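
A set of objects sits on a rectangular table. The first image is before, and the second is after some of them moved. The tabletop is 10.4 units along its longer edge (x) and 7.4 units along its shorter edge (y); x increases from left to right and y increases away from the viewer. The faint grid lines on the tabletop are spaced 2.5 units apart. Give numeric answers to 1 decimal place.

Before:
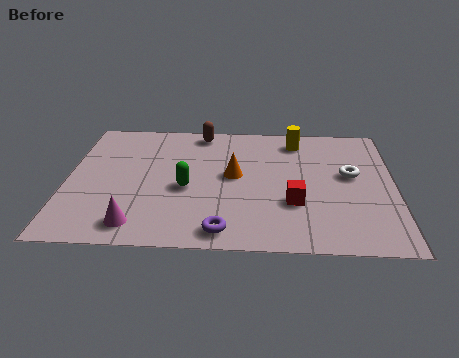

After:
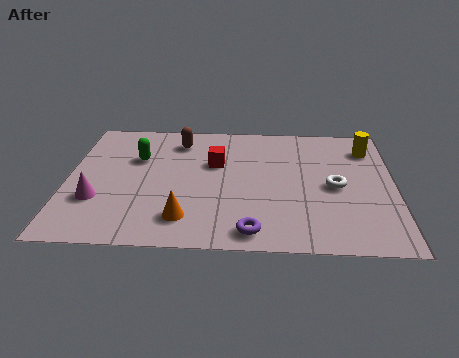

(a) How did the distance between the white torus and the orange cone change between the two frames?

+1.4

The distance was about 3.7 in the first image and 5.1 in the second, so they moved 1.4 units further apart.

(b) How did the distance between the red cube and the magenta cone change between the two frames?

-0.7

The distance was about 5.1 in the first image and 4.4 in the second, so they moved 0.7 units closer together.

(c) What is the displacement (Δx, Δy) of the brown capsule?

(-0.7, -0.6)

From the two frames, the brown capsule sits at roughly (4.2, 6.6) before and (3.5, 6.0) after.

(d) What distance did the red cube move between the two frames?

3.3

The red cube moved from about (7.2, 2.5) to (4.7, 4.7), a distance of √(2.5² + 2.2²) ≈ 3.3.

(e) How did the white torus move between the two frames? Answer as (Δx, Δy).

(-0.5, -0.7)

The white torus started near (9.0, 4.2) and ended near (8.5, 3.5).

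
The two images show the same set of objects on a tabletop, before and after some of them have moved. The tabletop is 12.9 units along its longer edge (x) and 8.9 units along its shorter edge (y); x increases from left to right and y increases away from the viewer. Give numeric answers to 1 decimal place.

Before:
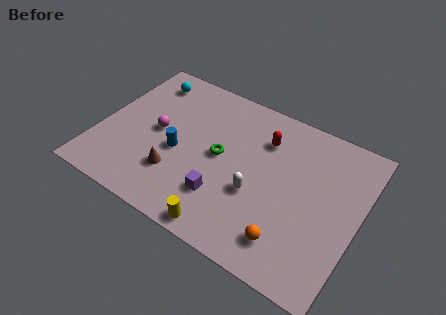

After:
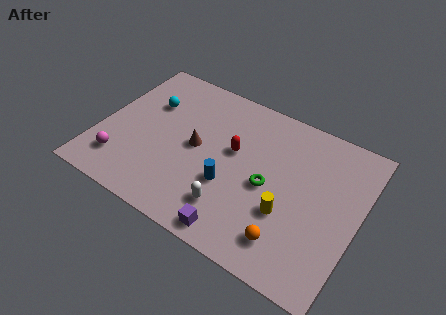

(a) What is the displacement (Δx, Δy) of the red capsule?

(-1.3, -1.4)

The red capsule started near (7.9, 6.6) and ended near (6.6, 5.2).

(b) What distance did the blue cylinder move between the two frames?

2.8

The blue cylinder moved from about (4.0, 3.8) to (6.7, 3.2), a distance of √(2.7² + 0.6²) ≈ 2.8.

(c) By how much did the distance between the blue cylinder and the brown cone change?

+1.0

They were about 1.3 units apart before and 2.3 after — 1.0 units further apart.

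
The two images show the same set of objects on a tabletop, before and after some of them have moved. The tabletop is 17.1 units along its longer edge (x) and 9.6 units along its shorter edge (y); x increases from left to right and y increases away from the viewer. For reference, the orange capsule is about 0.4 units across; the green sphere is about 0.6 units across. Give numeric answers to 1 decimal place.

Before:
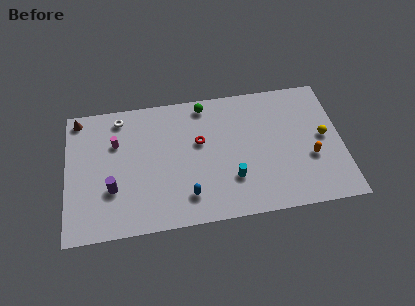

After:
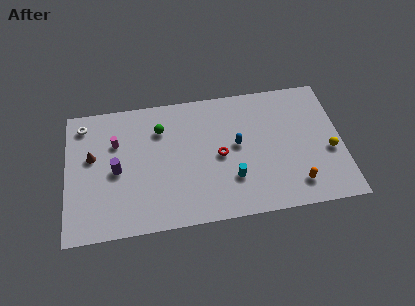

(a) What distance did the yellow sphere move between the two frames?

1.1

The yellow sphere was near (16.0, 5.0) before and (16.3, 3.9) after, so it travelled √(0.3² + 1.1²) ≈ 1.1 units.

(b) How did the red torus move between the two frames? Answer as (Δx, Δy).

(1.2, -1.2)

The red torus started near (8.3, 5.8) and ended near (9.5, 4.6).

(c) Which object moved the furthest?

the blue capsule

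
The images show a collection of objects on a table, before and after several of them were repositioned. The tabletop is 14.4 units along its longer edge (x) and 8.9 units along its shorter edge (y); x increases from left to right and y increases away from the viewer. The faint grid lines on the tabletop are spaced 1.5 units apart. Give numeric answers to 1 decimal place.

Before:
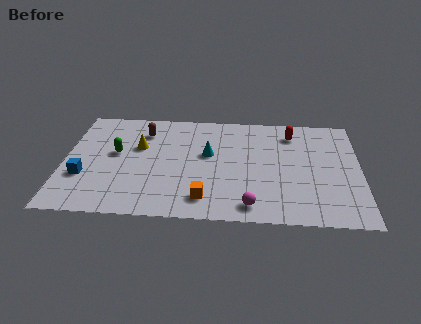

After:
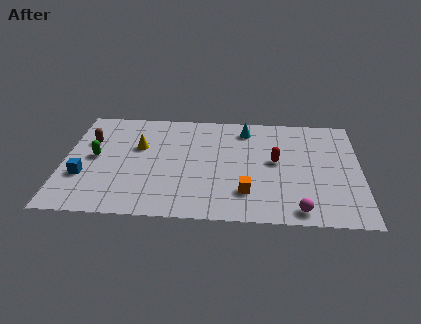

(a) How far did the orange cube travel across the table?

2.1

The orange cube moved from about (6.9, 1.6) to (8.9, 2.2), a distance of √(2.0² + 0.6²) ≈ 2.1.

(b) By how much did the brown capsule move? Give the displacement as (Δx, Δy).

(-2.6, -1.0)

The brown capsule was at about (3.8, 6.9) and moved to about (1.2, 5.9).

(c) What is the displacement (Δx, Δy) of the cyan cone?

(1.8, 2.2)

The cyan cone started near (7.0, 5.2) and ended near (8.8, 7.4).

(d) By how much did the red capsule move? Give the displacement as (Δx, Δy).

(-0.8, -2.4)

The red capsule started near (11.1, 7.2) and ended near (10.3, 4.8).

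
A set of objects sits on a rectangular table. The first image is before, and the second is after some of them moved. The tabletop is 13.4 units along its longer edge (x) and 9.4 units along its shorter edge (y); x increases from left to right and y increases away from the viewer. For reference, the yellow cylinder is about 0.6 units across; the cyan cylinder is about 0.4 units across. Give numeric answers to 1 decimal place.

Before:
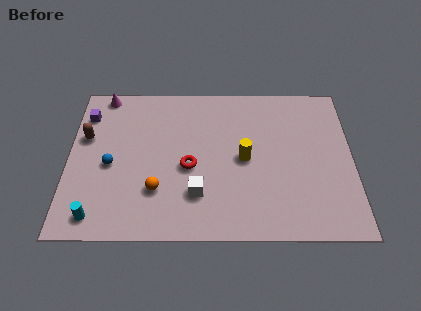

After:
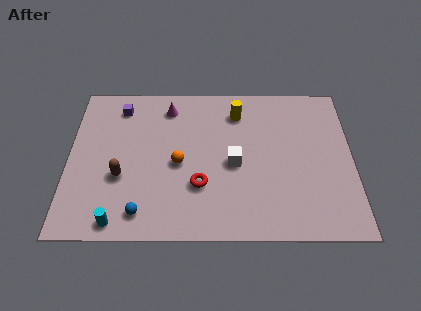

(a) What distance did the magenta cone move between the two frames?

3.2

The magenta cone was near (1.6, 8.6) before and (4.7, 7.8) after, so it travelled √(3.1² + 0.8²) ≈ 3.2 units.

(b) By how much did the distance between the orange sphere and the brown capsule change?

-1.9

They were about 4.7 units apart before and 2.8 after — 1.9 units closer together.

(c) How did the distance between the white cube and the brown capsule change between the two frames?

-0.9

The distance was about 6.3 in the first image and 5.4 in the second, so they moved 0.9 units closer together.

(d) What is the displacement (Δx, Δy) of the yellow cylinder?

(-0.3, 2.9)

The yellow cylinder was at about (8.3, 4.6) and moved to about (8.0, 7.5).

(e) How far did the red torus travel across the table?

1.2

From (5.7, 4.1) to (6.2, 3.0), the red torus covered √(0.5² + 1.1²) ≈ 1.2 units.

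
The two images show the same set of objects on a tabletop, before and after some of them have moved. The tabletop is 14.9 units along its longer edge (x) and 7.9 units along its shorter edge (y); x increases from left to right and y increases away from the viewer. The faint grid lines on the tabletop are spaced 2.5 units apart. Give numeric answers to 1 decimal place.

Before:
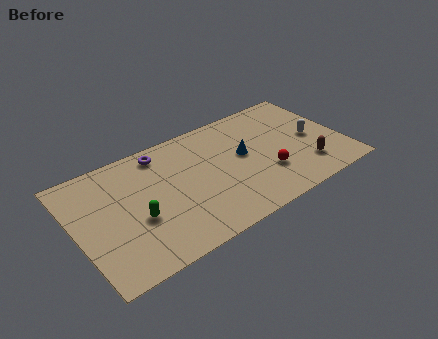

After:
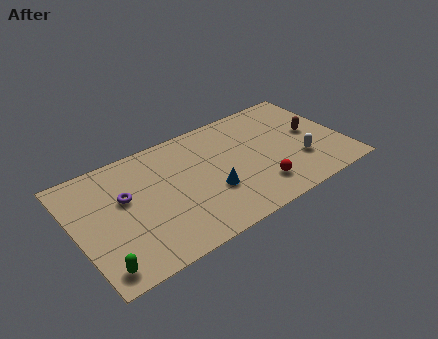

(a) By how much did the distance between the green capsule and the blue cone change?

+0.3

The distance was about 6.3 in the first image and 6.6 in the second, so they moved 0.3 units further apart.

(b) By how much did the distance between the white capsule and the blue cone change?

+1.1

They were about 3.9 units apart before and 5.0 after — 1.1 units further apart.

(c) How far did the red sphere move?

0.9

The red sphere moved from about (10.4, 2.5) to (9.8, 1.8), a distance of √(0.6² + 0.7²) ≈ 0.9.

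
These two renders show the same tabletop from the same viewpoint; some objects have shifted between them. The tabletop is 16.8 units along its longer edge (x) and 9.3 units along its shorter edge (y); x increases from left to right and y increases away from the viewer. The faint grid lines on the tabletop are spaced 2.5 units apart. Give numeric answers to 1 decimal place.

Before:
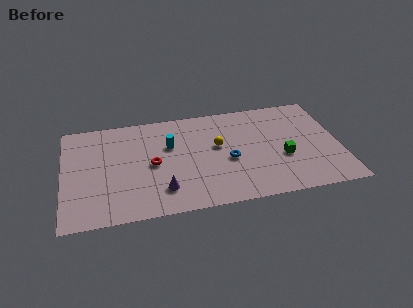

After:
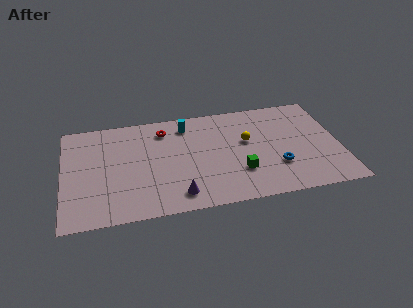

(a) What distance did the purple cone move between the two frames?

1.1

From (5.9, 2.1) to (6.8, 1.5), the purple cone covered √(0.9² + 0.6²) ≈ 1.1 units.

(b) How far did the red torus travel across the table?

3.1

The red torus was near (5.4, 4.5) before and (6.2, 7.5) after, so it travelled √(0.8² + 3.0²) ≈ 3.1 units.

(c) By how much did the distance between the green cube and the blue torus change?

-1.0

They were about 3.3 units apart before and 2.3 after — 1.0 units closer together.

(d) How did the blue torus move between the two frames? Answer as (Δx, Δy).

(2.9, -1.1)

From the two frames, the blue torus sits at roughly (10.0, 4.0) before and (12.9, 2.9) after.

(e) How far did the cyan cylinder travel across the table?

2.0

From (6.5, 6.0) to (7.6, 7.7), the cyan cylinder covered √(1.1² + 1.7²) ≈ 2.0 units.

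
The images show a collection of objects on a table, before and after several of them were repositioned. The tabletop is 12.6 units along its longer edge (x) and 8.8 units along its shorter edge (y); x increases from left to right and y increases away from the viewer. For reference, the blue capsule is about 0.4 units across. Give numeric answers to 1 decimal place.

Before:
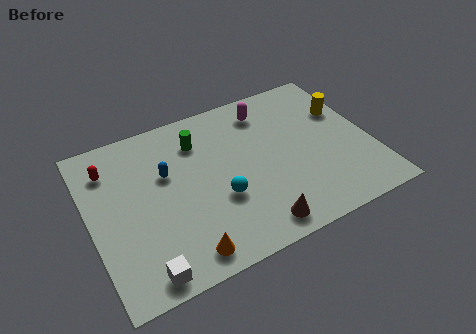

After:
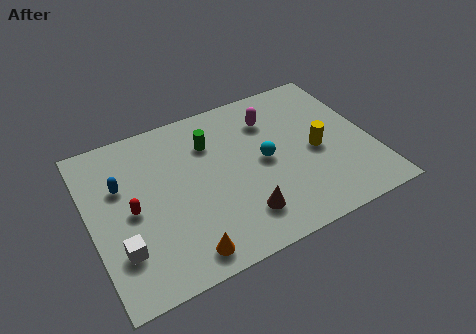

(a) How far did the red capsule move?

2.7

The red capsule was near (1.1, 6.8) before and (1.8, 4.2) after, so it travelled √(0.7² + 2.6²) ≈ 2.7 units.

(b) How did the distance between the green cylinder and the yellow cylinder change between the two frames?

-1.6

Before: roughly 6.7 units apart; after: 5.1. That's 1.6 units closer together.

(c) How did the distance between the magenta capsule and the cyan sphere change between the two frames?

-2.5

The distance was about 4.8 in the first image and 2.3 in the second, so they moved 2.5 units closer together.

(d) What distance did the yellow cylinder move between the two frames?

2.4

From (11.7, 5.8) to (10.1, 4.0), the yellow cylinder covered √(1.6² + 1.8²) ≈ 2.4 units.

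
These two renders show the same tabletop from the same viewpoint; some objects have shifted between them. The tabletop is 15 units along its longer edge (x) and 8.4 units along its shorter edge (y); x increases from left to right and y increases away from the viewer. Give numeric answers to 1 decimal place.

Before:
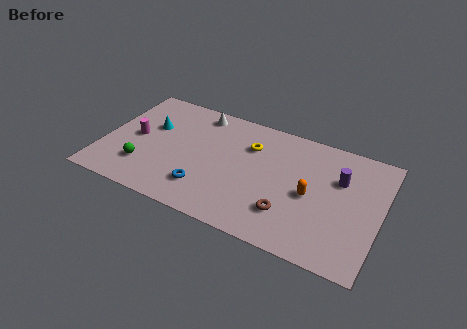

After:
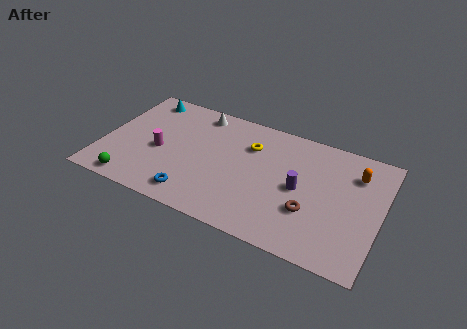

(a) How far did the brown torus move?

1.3

From (10.3, 2.2) to (11.4, 2.8), the brown torus covered √(1.1² + 0.6²) ≈ 1.3 units.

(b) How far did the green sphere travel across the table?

1.4

From (2.4, 2.2) to (2.0, 0.9), the green sphere covered √(0.4² + 1.3²) ≈ 1.4 units.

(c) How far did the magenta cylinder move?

1.5

From (1.7, 4.2) to (3.1, 3.7), the magenta cylinder covered √(1.4² + 0.5²) ≈ 1.5 units.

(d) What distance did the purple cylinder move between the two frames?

2.5

The purple cylinder was near (12.7, 5.6) before and (10.7, 4.1) after, so it travelled √(2.0² + 1.5²) ≈ 2.5 units.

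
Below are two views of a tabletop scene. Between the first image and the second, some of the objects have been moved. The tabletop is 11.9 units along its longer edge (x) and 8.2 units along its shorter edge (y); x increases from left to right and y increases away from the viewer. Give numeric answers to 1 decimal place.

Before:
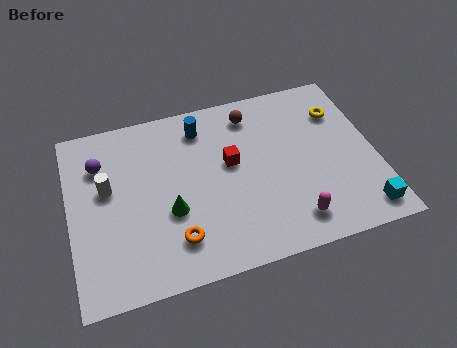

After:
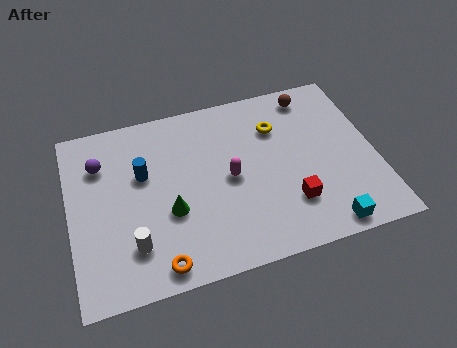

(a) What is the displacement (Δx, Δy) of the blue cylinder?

(-2.4, -1.6)

The blue cylinder was at about (5.3, 6.7) and moved to about (2.9, 5.1).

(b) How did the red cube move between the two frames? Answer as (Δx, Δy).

(2.1, -2.5)

The red cube started near (6.3, 4.7) and ended near (8.4, 2.2).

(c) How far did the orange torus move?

1.1

The orange torus moved from about (3.9, 1.8) to (3.2, 0.9), a distance of √(0.7² + 0.9²) ≈ 1.1.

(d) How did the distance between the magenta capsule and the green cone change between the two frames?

-2.3

They were about 4.9 units apart before and 2.6 after — 2.3 units closer together.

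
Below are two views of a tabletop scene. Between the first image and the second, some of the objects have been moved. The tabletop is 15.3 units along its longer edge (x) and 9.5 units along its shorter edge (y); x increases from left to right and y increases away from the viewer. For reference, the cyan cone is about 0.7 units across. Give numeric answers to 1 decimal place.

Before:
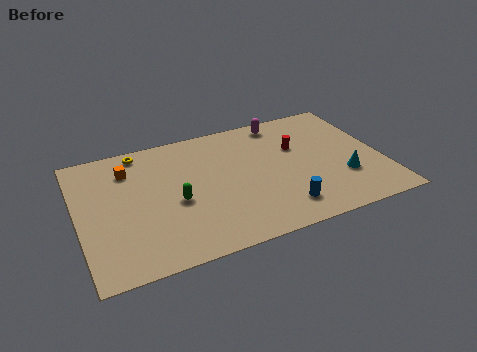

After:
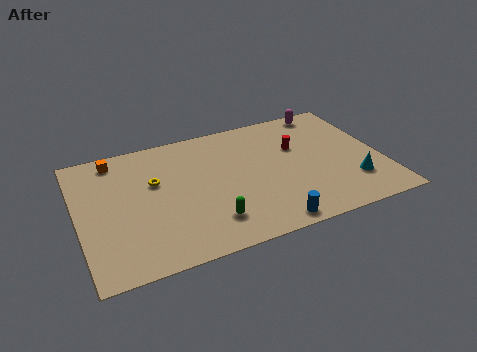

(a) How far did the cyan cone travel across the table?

0.6

The cyan cone was near (13.2, 3.0) before and (13.6, 2.5) after, so it travelled √(0.4² + 0.5²) ≈ 0.6 units.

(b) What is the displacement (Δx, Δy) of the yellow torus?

(0.5, -2.6)

From the two frames, the yellow torus sits at roughly (3.4, 8.5) before and (3.9, 5.9) after.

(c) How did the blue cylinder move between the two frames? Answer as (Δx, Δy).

(-0.8, -0.9)

The blue cylinder started near (9.9, 1.8) and ended near (9.1, 0.9).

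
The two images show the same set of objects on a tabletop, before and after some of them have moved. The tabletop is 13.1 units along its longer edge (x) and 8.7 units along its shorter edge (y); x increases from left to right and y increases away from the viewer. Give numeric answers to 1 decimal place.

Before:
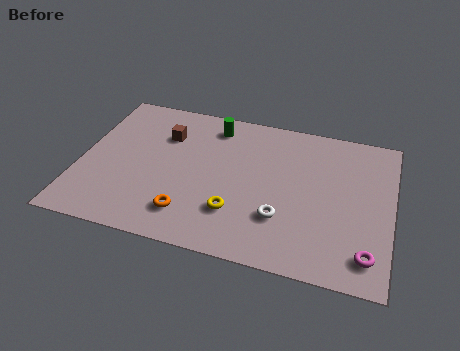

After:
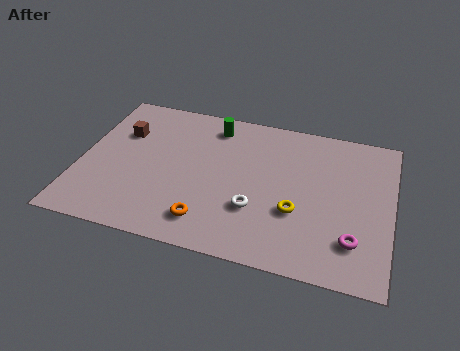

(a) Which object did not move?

the green cylinder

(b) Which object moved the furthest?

the yellow torus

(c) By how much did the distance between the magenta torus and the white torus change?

+0.4

Before: roughly 3.8 units apart; after: 4.2. That's 0.4 units further apart.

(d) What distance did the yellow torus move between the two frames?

2.6

From (6.7, 2.4) to (9.2, 3.1), the yellow torus covered √(2.5² + 0.7²) ≈ 2.6 units.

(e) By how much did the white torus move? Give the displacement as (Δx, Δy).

(-1.1, 0.2)

The white torus started near (8.6, 2.6) and ended near (7.5, 2.8).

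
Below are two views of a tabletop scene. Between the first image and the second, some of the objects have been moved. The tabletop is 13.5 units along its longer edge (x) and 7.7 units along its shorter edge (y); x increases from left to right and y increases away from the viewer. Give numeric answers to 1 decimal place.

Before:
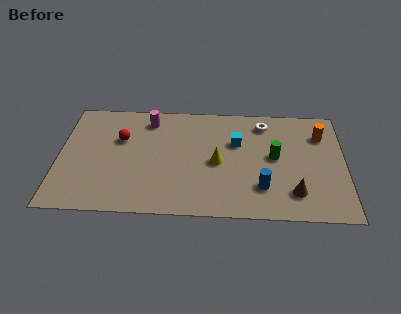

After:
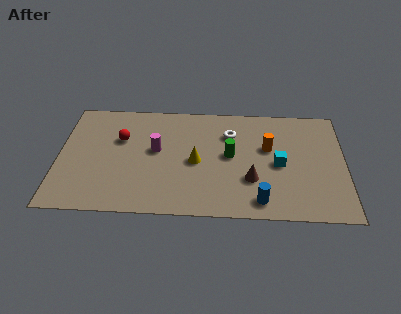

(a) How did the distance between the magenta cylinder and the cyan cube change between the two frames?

+1.4

The distance was about 4.4 in the first image and 5.8 in the second, so they moved 1.4 units further apart.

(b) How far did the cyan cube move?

2.4

From (8.4, 5.0) to (10.4, 3.6), the cyan cube covered √(2.0² + 1.4²) ≈ 2.4 units.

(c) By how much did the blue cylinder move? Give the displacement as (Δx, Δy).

(-0.1, -0.9)

The blue cylinder started near (9.6, 2.0) and ended near (9.5, 1.1).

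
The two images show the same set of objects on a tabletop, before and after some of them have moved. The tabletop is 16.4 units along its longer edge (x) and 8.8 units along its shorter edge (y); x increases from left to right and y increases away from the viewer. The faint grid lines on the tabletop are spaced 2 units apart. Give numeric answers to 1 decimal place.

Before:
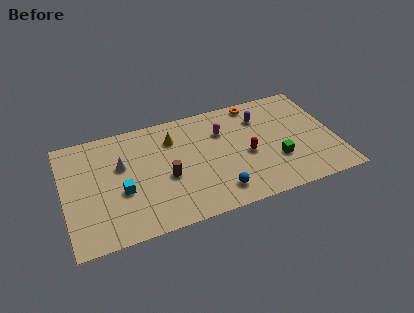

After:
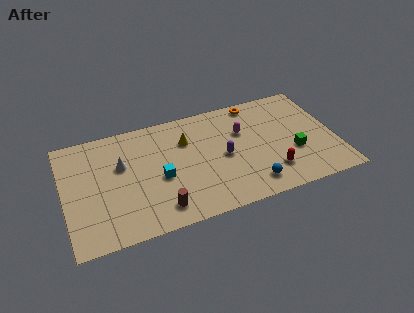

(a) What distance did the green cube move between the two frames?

1.1

The green cube was near (12.7, 2.9) before and (13.8, 3.2) after, so it travelled √(1.1² + 0.3²) ≈ 1.1 units.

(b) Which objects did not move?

the white cone and the orange torus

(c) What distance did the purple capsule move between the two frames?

3.5

The purple capsule was near (12.1, 6.6) before and (9.6, 4.2) after, so it travelled √(2.5² + 2.4²) ≈ 3.5 units.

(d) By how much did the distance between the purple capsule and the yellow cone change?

-2.5

Before: roughly 5.4 units apart; after: 2.9. That's 2.5 units closer together.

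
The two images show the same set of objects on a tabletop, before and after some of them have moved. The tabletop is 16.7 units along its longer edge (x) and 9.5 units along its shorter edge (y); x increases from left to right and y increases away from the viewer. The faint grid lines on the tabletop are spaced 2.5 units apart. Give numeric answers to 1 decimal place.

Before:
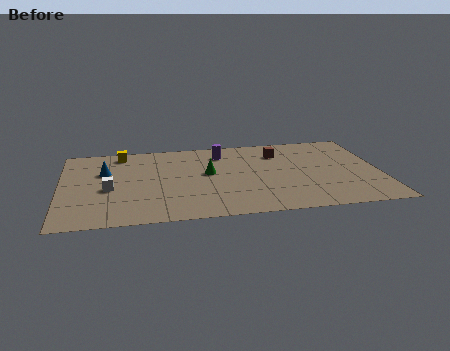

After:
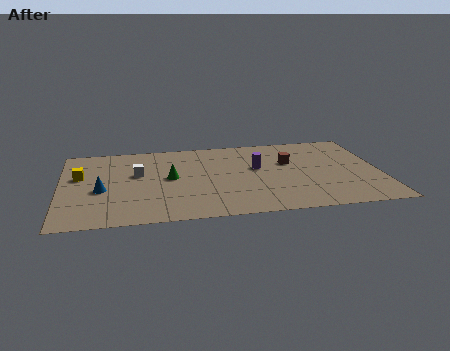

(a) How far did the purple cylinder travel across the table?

2.7

The purple cylinder moved from about (8.5, 7.6) to (10.3, 5.6), a distance of √(1.8² + 2.0²) ≈ 2.7.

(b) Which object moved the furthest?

the yellow cube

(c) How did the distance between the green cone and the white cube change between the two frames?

-3.5

Before: roughly 5.3 units apart; after: 1.8. That's 3.5 units closer together.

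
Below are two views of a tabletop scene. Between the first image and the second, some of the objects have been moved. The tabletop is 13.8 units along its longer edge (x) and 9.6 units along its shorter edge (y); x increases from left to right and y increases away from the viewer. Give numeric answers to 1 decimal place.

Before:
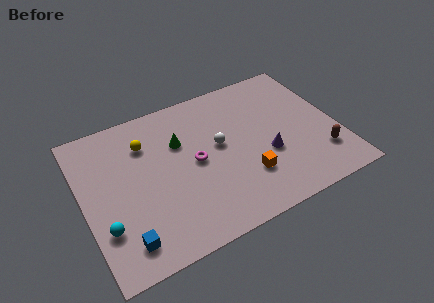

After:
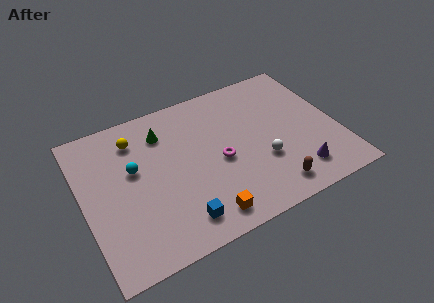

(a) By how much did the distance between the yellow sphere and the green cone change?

-0.4

The distance was about 1.9 in the first image and 1.5 in the second, so they moved 0.4 units closer together.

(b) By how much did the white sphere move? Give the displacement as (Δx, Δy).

(2.1, -2.0)

The white sphere started near (7.4, 5.3) and ended near (9.5, 3.3).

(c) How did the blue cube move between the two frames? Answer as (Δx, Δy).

(2.9, 0.0)

The blue cube started near (1.8, 1.6) and ended near (4.7, 1.6).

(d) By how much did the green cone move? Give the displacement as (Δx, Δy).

(-0.8, 1.0)

From the two frames, the green cone sits at roughly (5.4, 6.4) before and (4.6, 7.4) after.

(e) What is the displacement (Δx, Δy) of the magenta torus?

(1.3, -0.5)

The magenta torus started near (6.0, 4.8) and ended near (7.3, 4.3).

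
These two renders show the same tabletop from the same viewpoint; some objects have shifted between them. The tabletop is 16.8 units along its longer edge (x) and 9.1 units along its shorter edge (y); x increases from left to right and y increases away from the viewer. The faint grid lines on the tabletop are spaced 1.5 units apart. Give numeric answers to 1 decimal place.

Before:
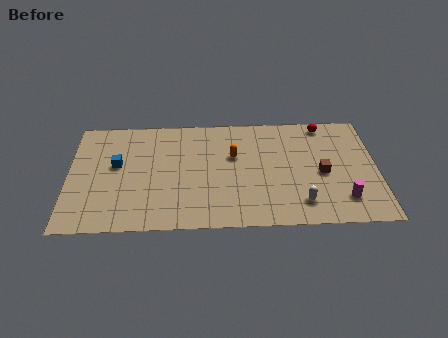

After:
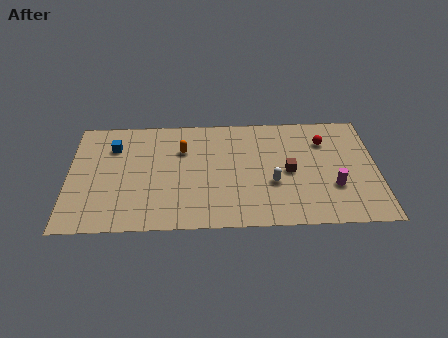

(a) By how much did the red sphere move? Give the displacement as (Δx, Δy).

(0.0, -1.4)

From the two frames, the red sphere sits at roughly (14.0, 8.1) before and (14.0, 6.7) after.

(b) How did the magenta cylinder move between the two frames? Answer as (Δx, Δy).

(-0.5, 1.0)

The magenta cylinder was at about (14.9, 2.0) and moved to about (14.4, 3.0).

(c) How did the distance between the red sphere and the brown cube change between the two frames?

-0.9

Before: roughly 4.0 units apart; after: 3.1. That's 0.9 units closer together.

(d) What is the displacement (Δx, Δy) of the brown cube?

(-1.8, 0.2)

From the two frames, the brown cube sits at roughly (13.8, 4.1) before and (12.0, 4.3) after.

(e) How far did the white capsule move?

2.2

The white capsule moved from about (12.6, 1.8) to (11.1, 3.4), a distance of √(1.5² + 1.6²) ≈ 2.2.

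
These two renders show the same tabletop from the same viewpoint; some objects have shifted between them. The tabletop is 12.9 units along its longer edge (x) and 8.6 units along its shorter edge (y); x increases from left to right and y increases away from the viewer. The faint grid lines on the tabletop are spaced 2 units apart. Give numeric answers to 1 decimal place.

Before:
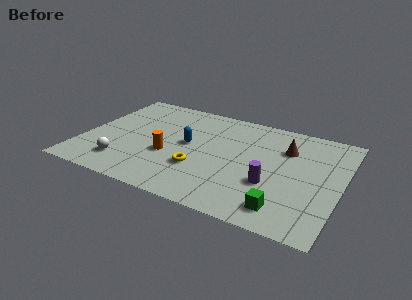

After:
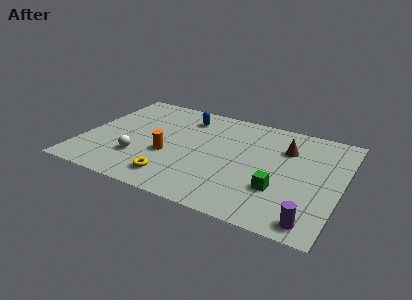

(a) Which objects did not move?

the orange cylinder and the brown cone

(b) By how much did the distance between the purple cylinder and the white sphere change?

+1.5

The distance was about 7.4 in the first image and 8.9 in the second, so they moved 1.5 units further apart.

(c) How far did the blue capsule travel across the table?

2.3

From (5.2, 4.6) to (4.8, 6.9), the blue capsule covered √(0.4² + 2.3²) ≈ 2.3 units.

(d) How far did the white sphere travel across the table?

1.0

The white sphere moved from about (2.3, 1.8) to (3.0, 2.5), a distance of √(0.7² + 0.7²) ≈ 1.0.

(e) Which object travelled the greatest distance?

the purple cylinder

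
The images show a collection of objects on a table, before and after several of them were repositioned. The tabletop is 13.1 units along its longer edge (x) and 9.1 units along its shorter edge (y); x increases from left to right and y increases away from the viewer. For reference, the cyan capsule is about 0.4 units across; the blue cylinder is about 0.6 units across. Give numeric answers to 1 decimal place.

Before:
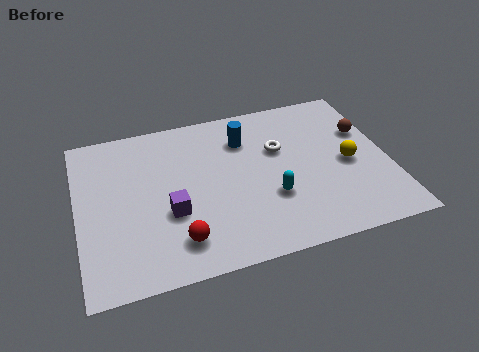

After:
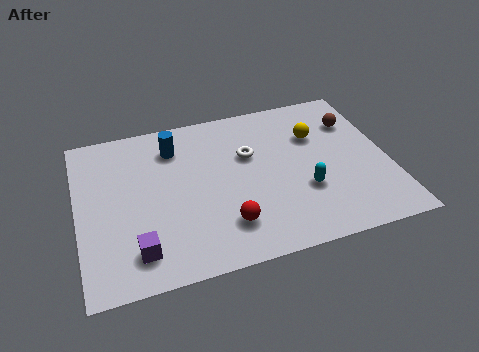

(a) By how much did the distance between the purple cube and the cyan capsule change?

+3.0

They were about 4.2 units apart before and 7.2 after — 3.0 units further apart.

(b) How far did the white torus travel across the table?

1.3

The white torus moved from about (8.6, 5.8) to (7.3, 5.8), a distance of √(1.3² + 0.0²) ≈ 1.3.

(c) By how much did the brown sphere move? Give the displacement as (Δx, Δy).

(-0.4, 0.7)

The brown sphere started near (12.3, 5.9) and ended near (11.9, 6.6).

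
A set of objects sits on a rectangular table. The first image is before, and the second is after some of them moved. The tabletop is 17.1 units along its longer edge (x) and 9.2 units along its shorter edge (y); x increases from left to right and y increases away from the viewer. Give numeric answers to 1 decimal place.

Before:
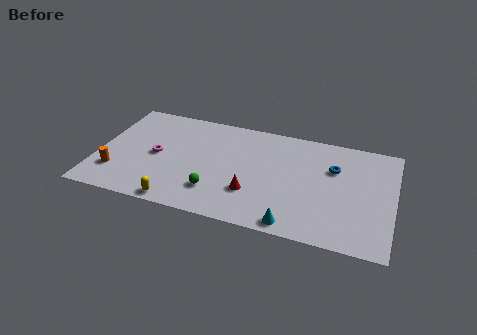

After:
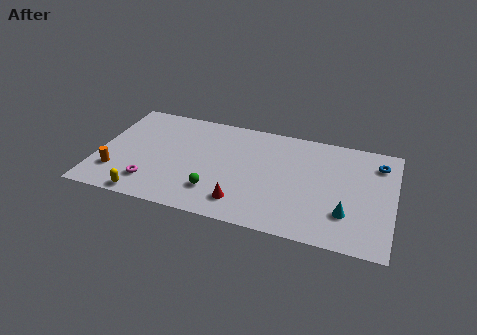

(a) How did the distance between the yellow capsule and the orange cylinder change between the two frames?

-1.6

They were about 4.1 units apart before and 2.5 after — 1.6 units closer together.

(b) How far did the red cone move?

1.1

From (9.1, 2.8) to (8.6, 1.8), the red cone covered √(0.5² + 1.0²) ≈ 1.1 units.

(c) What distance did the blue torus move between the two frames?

2.7

The blue torus moved from about (13.6, 6.2) to (16.1, 7.3), a distance of √(2.5² + 1.1²) ≈ 2.7.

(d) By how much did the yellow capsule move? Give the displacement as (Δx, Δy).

(-1.9, 0.0)

The yellow capsule was at about (5.0, 0.8) and moved to about (3.1, 0.8).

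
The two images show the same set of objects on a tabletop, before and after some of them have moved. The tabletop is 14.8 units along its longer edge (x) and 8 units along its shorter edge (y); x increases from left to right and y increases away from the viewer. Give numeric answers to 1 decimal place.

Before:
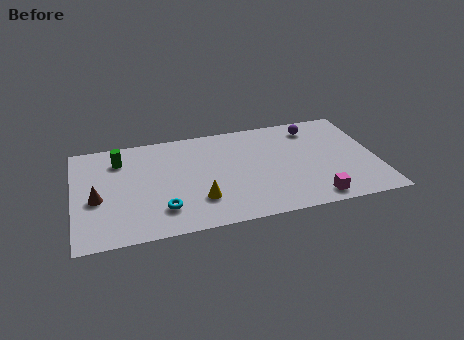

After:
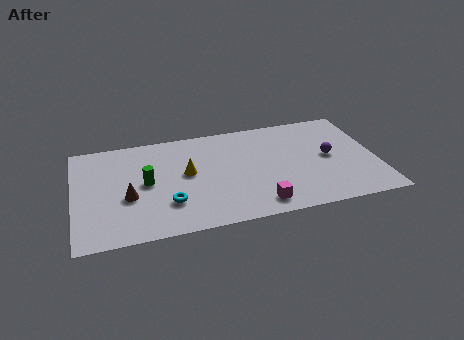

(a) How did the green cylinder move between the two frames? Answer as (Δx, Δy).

(1.2, -2.1)

From the two frames, the green cylinder sits at roughly (2.3, 6.2) before and (3.5, 4.1) after.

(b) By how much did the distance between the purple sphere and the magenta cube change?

-0.9

Before: roughly 5.6 units apart; after: 4.7. That's 0.9 units closer together.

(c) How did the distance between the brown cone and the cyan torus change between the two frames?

-1.3

They were about 3.4 units apart before and 2.1 after — 1.3 units closer together.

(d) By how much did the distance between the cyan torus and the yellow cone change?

+0.5

Before: roughly 1.8 units apart; after: 2.3. That's 0.5 units further apart.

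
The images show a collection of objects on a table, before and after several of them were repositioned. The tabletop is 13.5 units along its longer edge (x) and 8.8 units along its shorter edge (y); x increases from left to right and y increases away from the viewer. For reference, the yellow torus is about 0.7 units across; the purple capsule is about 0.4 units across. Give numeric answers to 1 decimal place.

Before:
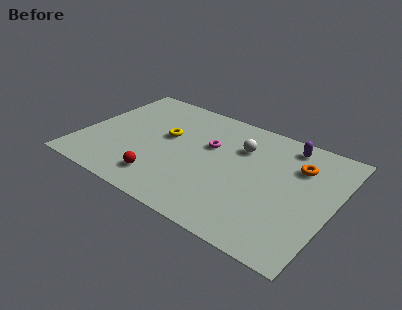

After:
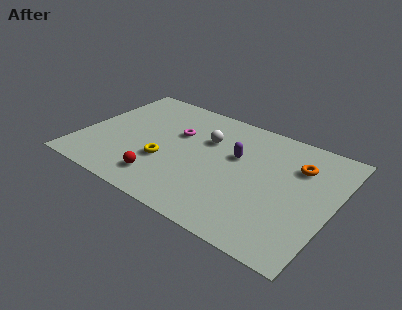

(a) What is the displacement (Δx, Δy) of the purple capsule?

(-2.4, -2.2)

The purple capsule started near (10.6, 7.6) and ended near (8.2, 5.4).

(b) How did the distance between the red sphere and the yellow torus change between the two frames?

-2.0

Before: roughly 3.4 units apart; after: 1.4. That's 2.0 units closer together.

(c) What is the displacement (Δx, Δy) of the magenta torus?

(-1.8, 0.1)

From the two frames, the magenta torus sits at roughly (6.7, 5.5) before and (4.9, 5.6) after.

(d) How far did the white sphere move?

1.8

The white sphere moved from about (8.3, 6.2) to (6.5, 5.9), a distance of √(1.8² + 0.3²) ≈ 1.8.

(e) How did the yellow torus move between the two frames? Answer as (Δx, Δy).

(0.3, -2.0)

From the two frames, the yellow torus sits at roughly (4.4, 5.1) before and (4.7, 3.1) after.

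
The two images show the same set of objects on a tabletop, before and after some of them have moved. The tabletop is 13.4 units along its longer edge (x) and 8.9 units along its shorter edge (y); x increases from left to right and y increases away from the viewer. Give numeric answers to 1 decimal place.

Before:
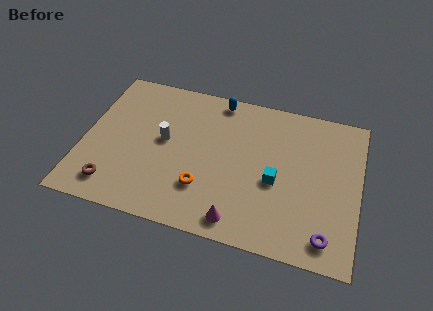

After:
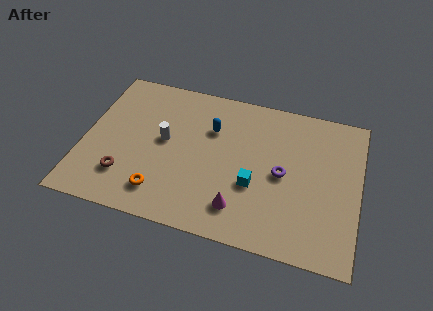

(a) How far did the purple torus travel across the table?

3.8

The purple torus was near (12.0, 1.3) before and (9.7, 4.3) after, so it travelled √(2.3² + 3.0²) ≈ 3.8 units.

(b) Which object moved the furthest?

the purple torus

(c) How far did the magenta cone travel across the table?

0.7

From (7.8, 1.1) to (7.8, 1.8), the magenta cone covered √(0.0² + 0.7²) ≈ 0.7 units.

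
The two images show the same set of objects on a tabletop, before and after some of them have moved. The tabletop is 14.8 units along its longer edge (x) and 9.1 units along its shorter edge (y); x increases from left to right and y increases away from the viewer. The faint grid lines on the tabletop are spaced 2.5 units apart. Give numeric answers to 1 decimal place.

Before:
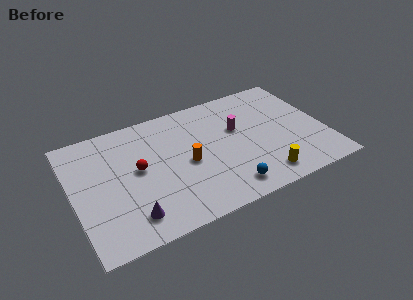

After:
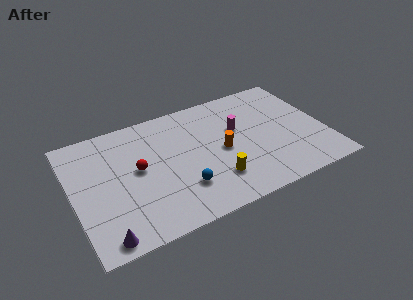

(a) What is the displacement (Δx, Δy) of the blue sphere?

(-2.5, 1.1)

The blue sphere was at about (8.6, 1.4) and moved to about (6.1, 2.5).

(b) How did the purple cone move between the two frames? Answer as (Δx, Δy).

(-1.6, -0.8)

The purple cone was at about (3.0, 1.7) and moved to about (1.4, 0.9).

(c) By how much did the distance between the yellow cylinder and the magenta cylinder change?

-0.5

The distance was about 4.3 in the first image and 3.8 in the second, so they moved 0.5 units closer together.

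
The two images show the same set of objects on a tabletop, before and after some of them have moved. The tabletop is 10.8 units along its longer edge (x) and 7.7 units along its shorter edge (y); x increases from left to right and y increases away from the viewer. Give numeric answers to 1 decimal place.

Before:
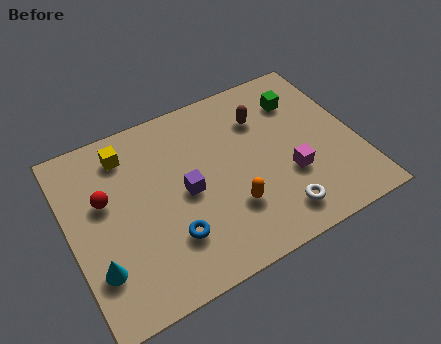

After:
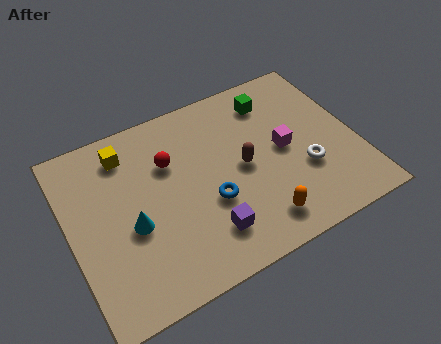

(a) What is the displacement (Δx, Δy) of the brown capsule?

(-1.0, -1.8)

The brown capsule was at about (7.5, 5.6) and moved to about (6.5, 3.8).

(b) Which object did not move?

the yellow cube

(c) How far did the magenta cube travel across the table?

1.2

The magenta cube was near (8.1, 2.7) before and (8.1, 3.9) after, so it travelled √(0.0² + 1.2²) ≈ 1.2 units.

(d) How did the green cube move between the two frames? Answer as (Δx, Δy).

(-1.0, 0.4)

From the two frames, the green cube sits at roughly (9.0, 5.8) before and (8.0, 6.2) after.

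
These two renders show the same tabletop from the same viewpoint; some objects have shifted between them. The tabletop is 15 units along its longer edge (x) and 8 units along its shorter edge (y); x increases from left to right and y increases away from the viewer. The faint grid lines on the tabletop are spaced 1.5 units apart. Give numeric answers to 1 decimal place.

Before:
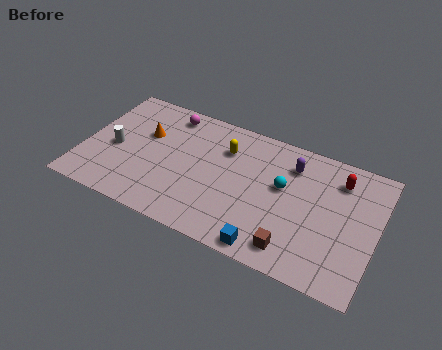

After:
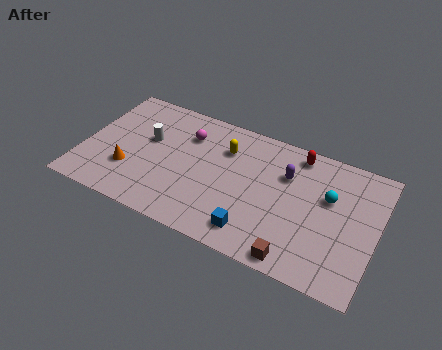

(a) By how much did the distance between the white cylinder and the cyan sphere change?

+0.6

The distance was about 8.7 in the first image and 9.3 in the second, so they moved 0.6 units further apart.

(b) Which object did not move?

the yellow capsule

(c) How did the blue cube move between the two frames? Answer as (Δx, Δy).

(-0.8, 0.6)

The blue cube was at about (9.9, 0.8) and moved to about (9.1, 1.4).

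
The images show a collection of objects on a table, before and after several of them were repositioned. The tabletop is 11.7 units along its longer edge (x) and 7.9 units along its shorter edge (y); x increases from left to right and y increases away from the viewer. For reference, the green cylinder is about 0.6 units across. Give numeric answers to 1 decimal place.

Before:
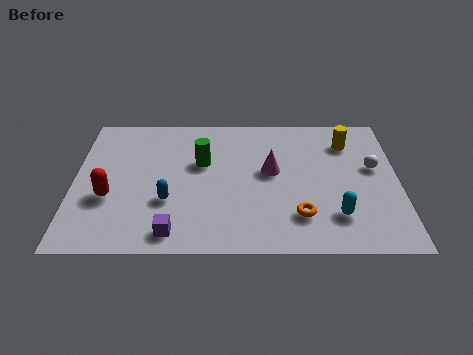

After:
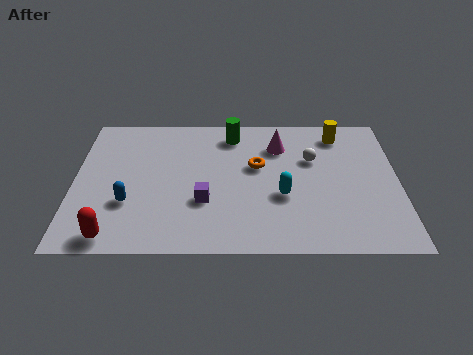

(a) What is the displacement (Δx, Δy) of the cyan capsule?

(-1.9, 1.1)

The cyan capsule started near (9.4, 1.9) and ended near (7.5, 3.0).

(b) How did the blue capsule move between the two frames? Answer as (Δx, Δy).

(-1.4, -0.1)

From the two frames, the blue capsule sits at roughly (3.4, 2.7) before and (2.0, 2.6) after.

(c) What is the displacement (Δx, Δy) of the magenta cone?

(0.3, 1.5)

The magenta cone started near (7.1, 4.4) and ended near (7.4, 5.9).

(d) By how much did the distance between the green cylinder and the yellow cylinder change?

-1.5

They were about 5.4 units apart before and 3.9 after — 1.5 units closer together.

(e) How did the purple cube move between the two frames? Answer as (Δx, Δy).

(1.1, 1.7)

From the two frames, the purple cube sits at roughly (3.6, 1.0) before and (4.7, 2.7) after.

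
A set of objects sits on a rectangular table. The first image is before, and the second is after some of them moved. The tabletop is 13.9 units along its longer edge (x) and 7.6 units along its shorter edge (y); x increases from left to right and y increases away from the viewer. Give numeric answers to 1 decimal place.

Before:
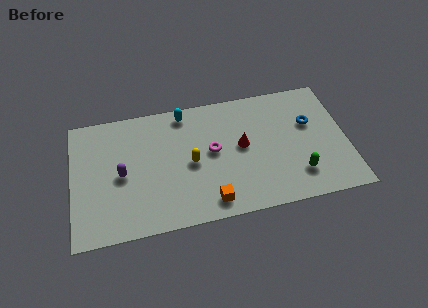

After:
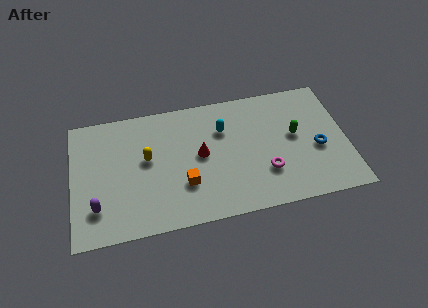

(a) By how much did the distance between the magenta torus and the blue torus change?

-2.2

Before: roughly 5.0 units apart; after: 2.8. That's 2.2 units closer together.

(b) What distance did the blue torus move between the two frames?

1.6

The blue torus moved from about (12.1, 4.8) to (12.4, 3.2), a distance of √(0.3² + 1.6²) ≈ 1.6.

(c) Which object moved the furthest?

the magenta torus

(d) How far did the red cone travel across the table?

2.1

From (8.6, 4.1) to (6.5, 4.0), the red cone covered √(2.1² + 0.1²) ≈ 2.1 units.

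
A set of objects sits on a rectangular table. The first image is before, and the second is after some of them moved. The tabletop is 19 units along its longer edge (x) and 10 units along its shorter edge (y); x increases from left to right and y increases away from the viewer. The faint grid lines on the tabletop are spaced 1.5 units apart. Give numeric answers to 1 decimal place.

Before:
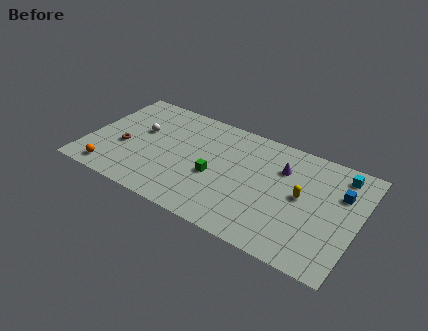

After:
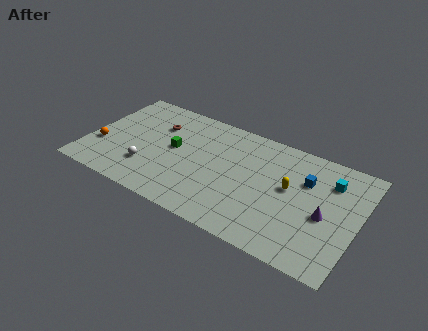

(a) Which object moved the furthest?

the purple cone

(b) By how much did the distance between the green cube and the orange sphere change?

-2.2

The distance was about 7.6 in the first image and 5.4 in the second, so they moved 2.2 units closer together.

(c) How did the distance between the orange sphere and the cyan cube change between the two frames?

-0.6

They were about 16.9 units apart before and 16.3 after — 0.6 units closer together.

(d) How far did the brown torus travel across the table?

3.6

The brown torus was near (2.6, 4.0) before and (4.5, 7.1) after, so it travelled √(1.9² + 3.1²) ≈ 3.6 units.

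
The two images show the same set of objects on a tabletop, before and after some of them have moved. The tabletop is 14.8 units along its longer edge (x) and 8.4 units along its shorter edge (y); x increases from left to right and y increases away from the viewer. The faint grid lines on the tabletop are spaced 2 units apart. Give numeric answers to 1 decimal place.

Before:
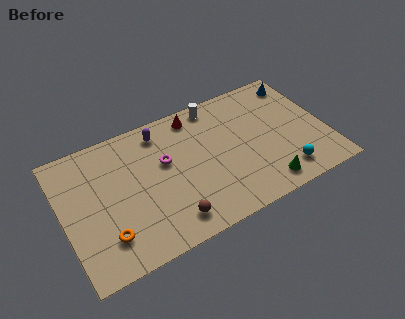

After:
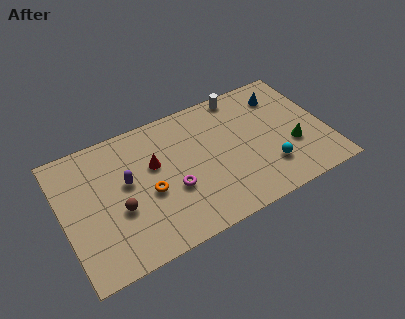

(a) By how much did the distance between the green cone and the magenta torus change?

+0.4

The distance was about 6.4 in the first image and 6.8 in the second, so they moved 0.4 units further apart.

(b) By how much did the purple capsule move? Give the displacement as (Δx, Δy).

(-2.2, -2.3)

The purple capsule started near (5.8, 7.1) and ended near (3.6, 4.8).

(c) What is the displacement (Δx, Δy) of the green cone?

(1.9, 1.8)

The green cone was at about (10.9, 1.2) and moved to about (12.8, 3.0).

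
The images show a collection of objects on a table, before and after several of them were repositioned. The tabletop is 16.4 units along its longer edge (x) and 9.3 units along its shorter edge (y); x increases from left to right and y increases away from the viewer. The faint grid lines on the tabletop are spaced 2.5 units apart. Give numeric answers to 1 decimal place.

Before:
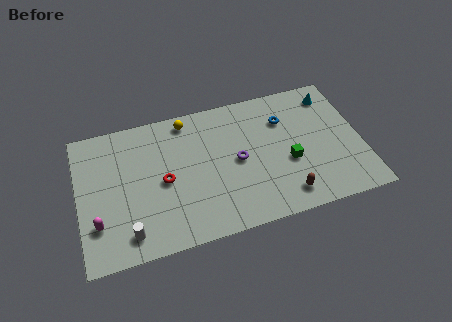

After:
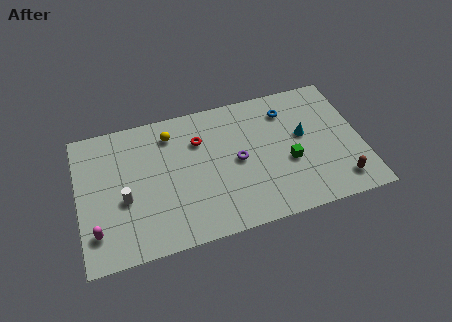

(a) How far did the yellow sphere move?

1.2

The yellow sphere was near (6.5, 8.2) before and (5.5, 7.5) after, so it travelled √(1.0² + 0.7²) ≈ 1.2 units.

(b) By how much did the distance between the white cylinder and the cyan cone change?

-3.2

They were about 13.8 units apart before and 10.6 after — 3.2 units closer together.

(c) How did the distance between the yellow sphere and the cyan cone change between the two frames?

-0.6

Before: roughly 8.5 units apart; after: 7.9. That's 0.6 units closer together.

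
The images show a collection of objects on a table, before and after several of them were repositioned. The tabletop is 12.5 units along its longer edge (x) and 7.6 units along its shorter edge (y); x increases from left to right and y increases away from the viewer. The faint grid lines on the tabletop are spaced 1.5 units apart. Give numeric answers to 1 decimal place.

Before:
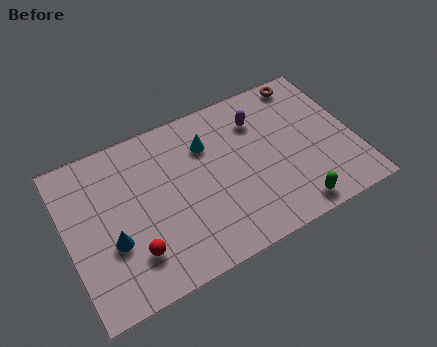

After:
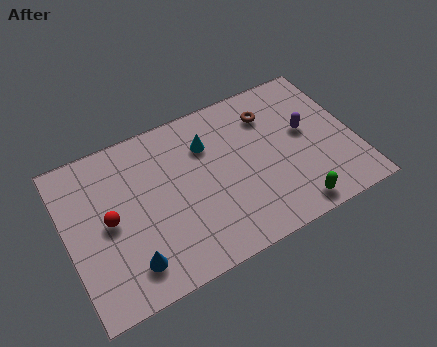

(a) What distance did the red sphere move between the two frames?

2.1

The red sphere moved from about (2.6, 1.9) to (1.8, 3.8), a distance of √(0.8² + 1.9²) ≈ 2.1.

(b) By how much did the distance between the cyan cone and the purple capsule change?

+2.1

The distance was about 2.3 in the first image and 4.4 in the second, so they moved 2.1 units further apart.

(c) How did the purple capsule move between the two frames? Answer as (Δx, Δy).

(1.9, -1.4)

From the two frames, the purple capsule sits at roughly (8.6, 5.7) before and (10.5, 4.3) after.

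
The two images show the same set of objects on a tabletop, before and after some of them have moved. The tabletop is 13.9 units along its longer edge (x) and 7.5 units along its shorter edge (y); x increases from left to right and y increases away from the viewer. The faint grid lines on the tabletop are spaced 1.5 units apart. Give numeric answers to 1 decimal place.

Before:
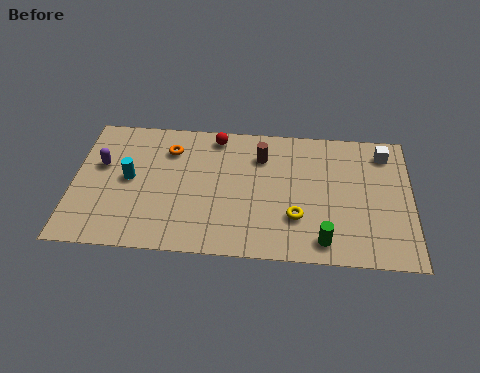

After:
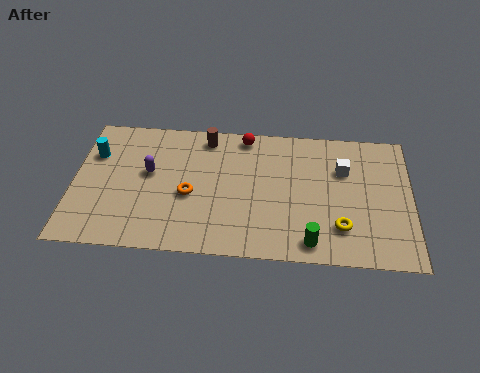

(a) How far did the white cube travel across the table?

2.0

The white cube was near (12.8, 6.2) before and (11.1, 5.1) after, so it travelled √(1.7² + 1.1²) ≈ 2.0 units.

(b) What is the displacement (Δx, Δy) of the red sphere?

(1.2, 0.1)

The red sphere started near (5.8, 6.6) and ended near (7.0, 6.7).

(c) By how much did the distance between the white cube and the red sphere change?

-2.6

Before: roughly 7.0 units apart; after: 4.4. That's 2.6 units closer together.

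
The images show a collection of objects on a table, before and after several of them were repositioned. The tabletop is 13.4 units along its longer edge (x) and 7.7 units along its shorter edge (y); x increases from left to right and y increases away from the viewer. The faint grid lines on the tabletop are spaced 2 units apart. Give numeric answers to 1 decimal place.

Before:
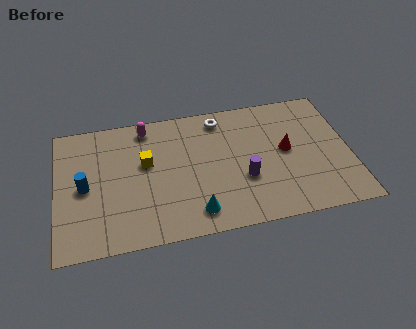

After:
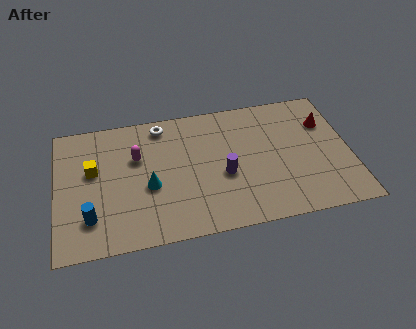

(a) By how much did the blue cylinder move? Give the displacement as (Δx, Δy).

(0.2, -1.8)

The blue cylinder was at about (1.3, 3.7) and moved to about (1.5, 1.9).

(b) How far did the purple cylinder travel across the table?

1.0

The purple cylinder was near (8.5, 2.8) before and (7.6, 3.2) after, so it travelled √(0.9² + 0.4²) ≈ 1.0 units.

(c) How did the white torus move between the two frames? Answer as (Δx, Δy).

(-2.7, 0.1)

The white torus was at about (7.6, 6.6) and moved to about (4.9, 6.7).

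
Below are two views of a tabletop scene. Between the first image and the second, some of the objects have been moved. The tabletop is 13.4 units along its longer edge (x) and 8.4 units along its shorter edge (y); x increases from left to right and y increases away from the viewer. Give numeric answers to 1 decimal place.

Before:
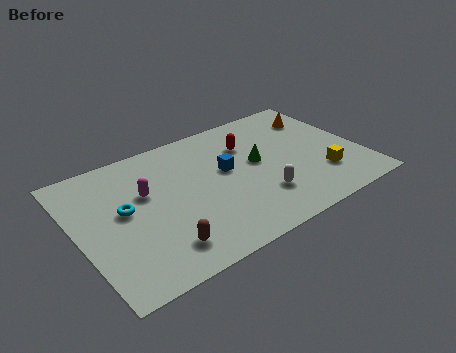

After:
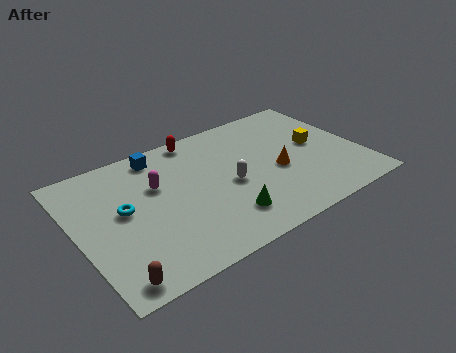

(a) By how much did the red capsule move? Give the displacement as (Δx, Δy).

(-2.2, 1.6)

The red capsule started near (8.4, 6.0) and ended near (6.2, 7.6).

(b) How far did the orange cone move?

3.8

From (12.0, 6.4) to (9.4, 3.6), the orange cone covered √(2.6² + 2.8²) ≈ 3.8 units.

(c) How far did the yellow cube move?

2.2

The yellow cube moved from about (11.3, 2.3) to (11.5, 4.5), a distance of √(0.2² + 2.2²) ≈ 2.2.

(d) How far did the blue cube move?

3.8

From (7.1, 4.8) to (4.3, 7.3), the blue cube covered √(2.8² + 2.5²) ≈ 3.8 units.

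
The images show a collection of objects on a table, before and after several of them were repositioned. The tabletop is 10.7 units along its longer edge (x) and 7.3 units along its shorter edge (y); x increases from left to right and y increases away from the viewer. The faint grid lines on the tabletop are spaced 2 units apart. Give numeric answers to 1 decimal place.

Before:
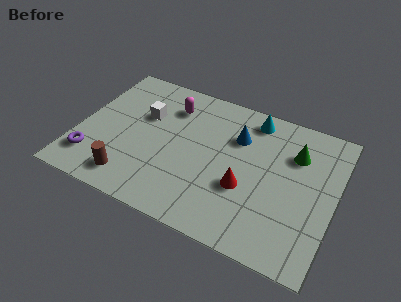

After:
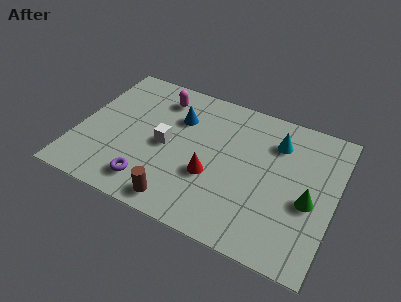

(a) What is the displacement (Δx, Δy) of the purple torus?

(2.5, -0.3)

The purple torus started near (0.8, 1.6) and ended near (3.3, 1.3).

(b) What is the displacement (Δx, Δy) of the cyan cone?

(1.1, -0.8)

The cyan cone was at about (7.0, 6.3) and moved to about (8.1, 5.5).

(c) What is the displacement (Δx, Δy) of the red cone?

(-1.4, 0.0)

The red cone was at about (7.1, 2.7) and moved to about (5.7, 2.7).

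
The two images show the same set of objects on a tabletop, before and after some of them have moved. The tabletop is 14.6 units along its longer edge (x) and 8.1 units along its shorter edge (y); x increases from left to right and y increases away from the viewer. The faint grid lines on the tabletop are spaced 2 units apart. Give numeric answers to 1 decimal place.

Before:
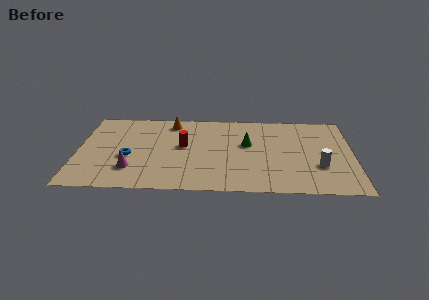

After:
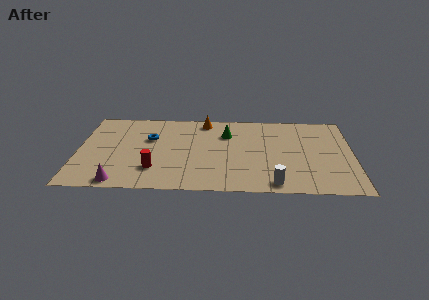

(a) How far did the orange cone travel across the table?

1.8

From (4.9, 6.9) to (6.7, 7.1), the orange cone covered √(1.8² + 0.2²) ≈ 1.8 units.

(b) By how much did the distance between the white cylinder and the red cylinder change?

-1.0

The distance was about 7.4 in the first image and 6.4 in the second, so they moved 1.0 units closer together.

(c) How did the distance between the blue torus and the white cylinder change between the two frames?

-2.2

Before: roughly 10.1 units apart; after: 7.9. That's 2.2 units closer together.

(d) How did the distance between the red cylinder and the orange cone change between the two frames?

+3.1

Before: roughly 2.5 units apart; after: 5.6. That's 3.1 units further apart.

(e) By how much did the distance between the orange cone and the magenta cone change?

+2.5

The distance was about 5.2 in the first image and 7.7 in the second, so they moved 2.5 units further apart.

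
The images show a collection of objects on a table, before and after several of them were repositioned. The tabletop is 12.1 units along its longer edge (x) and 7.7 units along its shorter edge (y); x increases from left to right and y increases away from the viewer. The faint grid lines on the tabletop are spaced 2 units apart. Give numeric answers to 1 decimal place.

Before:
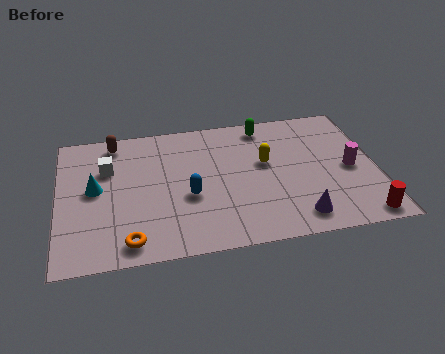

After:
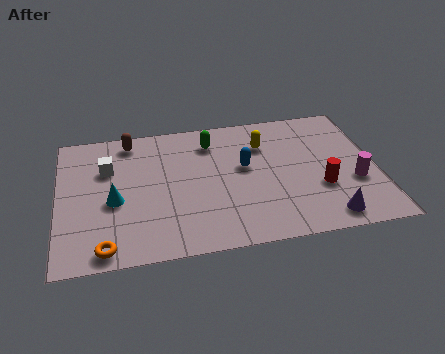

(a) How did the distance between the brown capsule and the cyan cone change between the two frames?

+0.8

They were about 2.7 units apart before and 3.5 after — 0.8 units further apart.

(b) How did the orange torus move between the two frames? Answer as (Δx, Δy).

(-0.9, -0.2)

From the two frames, the orange torus sits at roughly (2.6, 1.0) before and (1.7, 0.8) after.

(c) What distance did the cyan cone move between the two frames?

1.1

The cyan cone moved from about (1.4, 4.1) to (2.1, 3.3), a distance of √(0.7² + 0.8²) ≈ 1.1.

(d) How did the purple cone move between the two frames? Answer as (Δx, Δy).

(1.1, -0.2)

From the two frames, the purple cone sits at roughly (8.9, 1.2) before and (10.0, 1.0) after.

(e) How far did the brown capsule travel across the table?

0.6

The brown capsule was near (2.2, 6.7) before and (2.8, 6.7) after, so it travelled √(0.6² + 0.0²) ≈ 0.6 units.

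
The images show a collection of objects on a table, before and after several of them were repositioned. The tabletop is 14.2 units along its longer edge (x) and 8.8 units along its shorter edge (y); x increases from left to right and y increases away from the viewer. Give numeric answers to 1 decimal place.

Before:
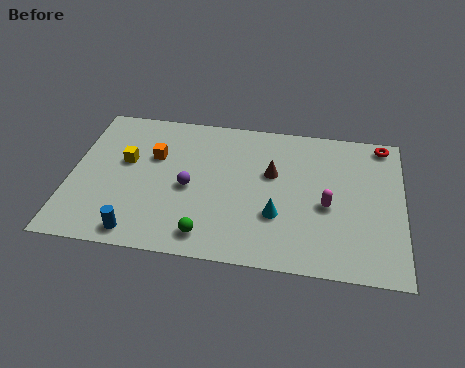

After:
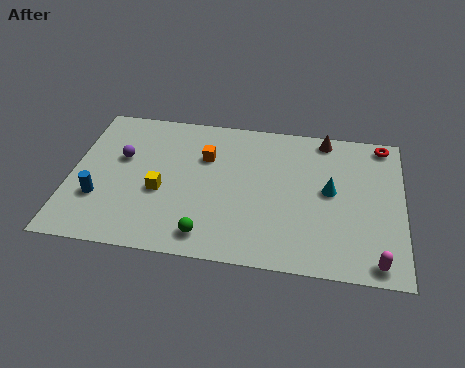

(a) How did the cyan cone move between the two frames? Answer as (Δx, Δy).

(2.2, 1.8)

From the two frames, the cyan cone sits at roughly (8.9, 2.9) before and (11.1, 4.7) after.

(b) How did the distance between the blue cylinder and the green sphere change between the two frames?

+2.0

The distance was about 2.9 in the first image and 4.9 in the second, so they moved 2.0 units further apart.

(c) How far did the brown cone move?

3.3

The brown cone was near (8.6, 5.4) before and (10.8, 7.9) after, so it travelled √(2.2² + 2.5²) ≈ 3.3 units.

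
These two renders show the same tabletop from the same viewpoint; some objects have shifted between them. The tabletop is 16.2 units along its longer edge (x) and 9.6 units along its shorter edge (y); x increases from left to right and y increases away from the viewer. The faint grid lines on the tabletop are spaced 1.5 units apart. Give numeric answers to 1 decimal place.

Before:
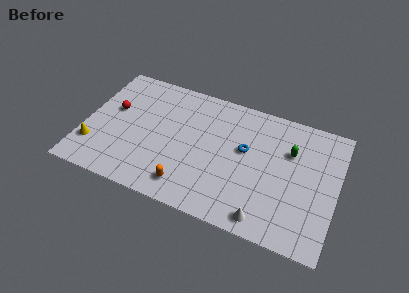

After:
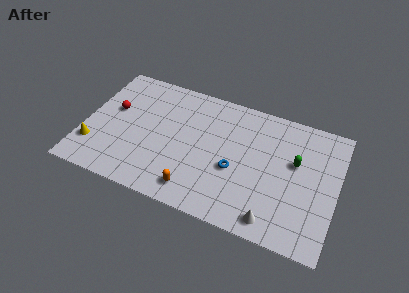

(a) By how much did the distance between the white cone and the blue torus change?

-1.0

They were about 4.8 units apart before and 3.8 after — 1.0 units closer together.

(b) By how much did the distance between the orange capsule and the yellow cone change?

+0.5

Before: roughly 6.3 units apart; after: 6.8. That's 0.5 units further apart.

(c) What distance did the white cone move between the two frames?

0.5

The white cone was near (12.0, 1.1) before and (12.5, 1.2) after, so it travelled √(0.5² + 0.1²) ≈ 0.5 units.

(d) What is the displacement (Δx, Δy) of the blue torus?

(-0.5, -1.7)

From the two frames, the blue torus sits at roughly (10.3, 5.6) before and (9.8, 3.9) after.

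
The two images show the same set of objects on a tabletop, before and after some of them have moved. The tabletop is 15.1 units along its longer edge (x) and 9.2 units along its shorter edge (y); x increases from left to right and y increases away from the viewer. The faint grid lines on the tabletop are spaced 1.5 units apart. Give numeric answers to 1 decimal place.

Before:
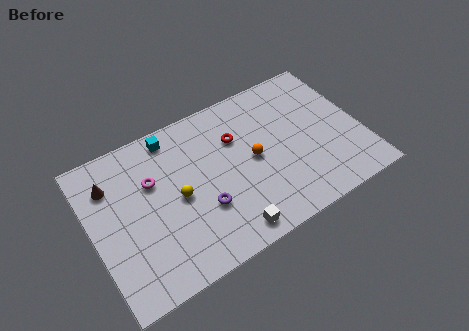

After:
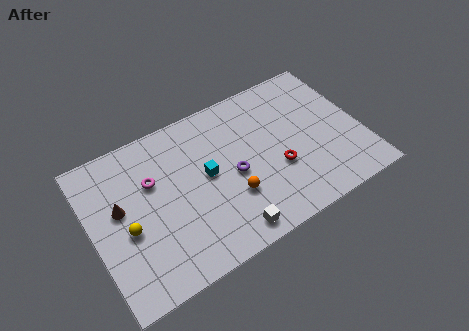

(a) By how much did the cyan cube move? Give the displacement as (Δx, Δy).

(1.5, -3.2)

The cyan cube started near (4.9, 8.1) and ended near (6.4, 4.9).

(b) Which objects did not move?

the magenta torus and the white cube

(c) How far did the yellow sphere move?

2.9

The yellow sphere moved from about (4.7, 4.4) to (1.8, 3.9), a distance of √(2.9² + 0.5²) ≈ 2.9.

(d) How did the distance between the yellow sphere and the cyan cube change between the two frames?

+1.0

The distance was about 3.7 in the first image and 4.7 in the second, so they moved 1.0 units further apart.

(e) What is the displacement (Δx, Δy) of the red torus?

(1.9, -2.9)

From the two frames, the red torus sits at roughly (8.3, 6.3) before and (10.2, 3.4) after.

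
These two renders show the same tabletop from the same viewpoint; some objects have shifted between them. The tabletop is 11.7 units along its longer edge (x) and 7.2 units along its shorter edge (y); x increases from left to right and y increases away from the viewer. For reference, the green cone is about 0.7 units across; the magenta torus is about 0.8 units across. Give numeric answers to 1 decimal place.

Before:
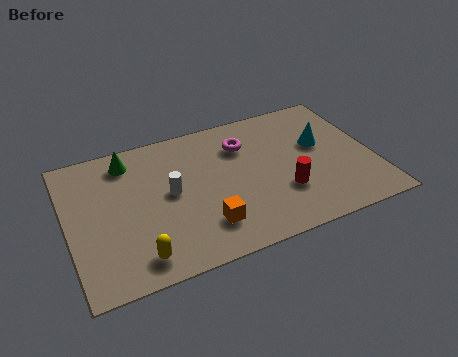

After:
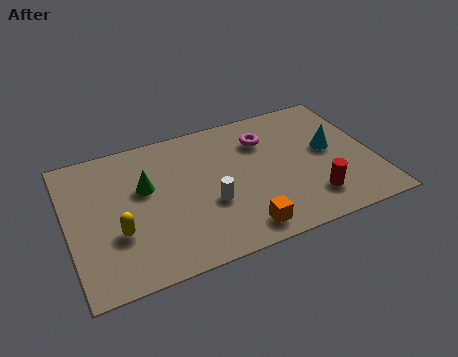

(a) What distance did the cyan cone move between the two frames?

0.5

The cyan cone was near (9.8, 4.3) before and (10.1, 3.9) after, so it travelled √(0.3² + 0.4²) ≈ 0.5 units.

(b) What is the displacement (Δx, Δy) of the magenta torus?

(0.8, 0.0)

The magenta torus was at about (6.9, 5.3) and moved to about (7.7, 5.3).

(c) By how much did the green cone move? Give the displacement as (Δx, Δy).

(0.5, -1.6)

The green cone started near (2.5, 6.0) and ended near (3.0, 4.4).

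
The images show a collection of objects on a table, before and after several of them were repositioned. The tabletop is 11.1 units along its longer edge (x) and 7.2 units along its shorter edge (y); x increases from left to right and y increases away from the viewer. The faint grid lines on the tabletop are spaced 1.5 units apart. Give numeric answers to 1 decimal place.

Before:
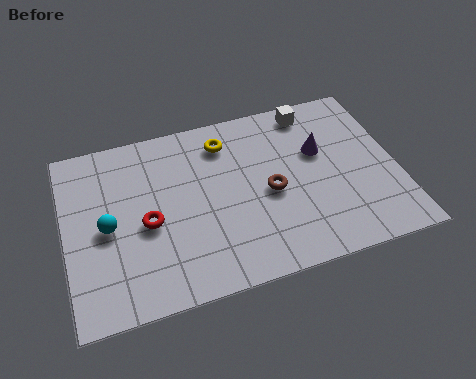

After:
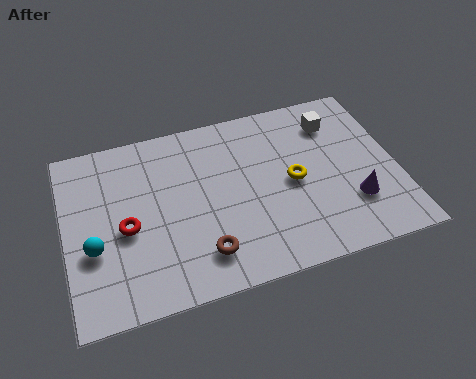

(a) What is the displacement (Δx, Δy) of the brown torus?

(-2.4, -1.8)

The brown torus was at about (6.8, 3.3) and moved to about (4.4, 1.5).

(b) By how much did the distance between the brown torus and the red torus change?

-1.2

They were about 4.1 units apart before and 2.9 after — 1.2 units closer together.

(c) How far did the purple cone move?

2.6

The purple cone moved from about (8.6, 4.5) to (9.5, 2.1), a distance of √(0.9² + 2.4²) ≈ 2.6.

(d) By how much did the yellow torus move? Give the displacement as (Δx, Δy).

(2.1, -2.3)

From the two frames, the yellow torus sits at roughly (5.5, 5.8) before and (7.6, 3.5) after.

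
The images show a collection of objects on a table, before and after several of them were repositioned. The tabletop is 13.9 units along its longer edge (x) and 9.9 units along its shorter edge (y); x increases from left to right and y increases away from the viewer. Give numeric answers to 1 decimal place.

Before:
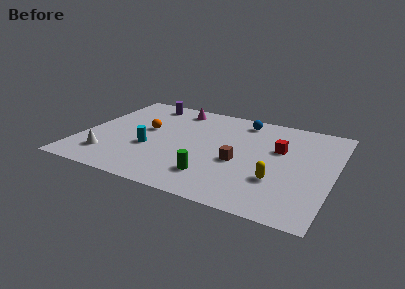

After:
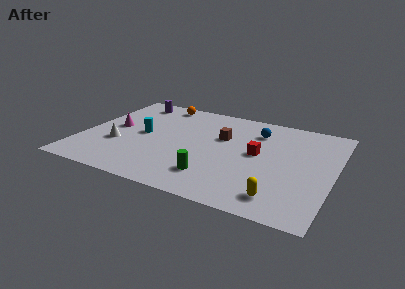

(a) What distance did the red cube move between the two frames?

1.4

The red cube was near (10.8, 6.2) before and (9.7, 5.3) after, so it travelled √(1.1² + 0.9²) ≈ 1.4 units.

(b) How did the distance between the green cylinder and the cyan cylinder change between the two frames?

+1.1

Before: roughly 4.0 units apart; after: 5.1. That's 1.1 units further apart.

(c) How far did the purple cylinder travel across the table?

0.8

The purple cylinder moved from about (2.9, 8.6) to (2.1, 8.5), a distance of √(0.8² + 0.1²) ≈ 0.8.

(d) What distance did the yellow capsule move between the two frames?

1.5

The yellow capsule moved from about (11.0, 3.1) to (11.3, 1.6), a distance of √(0.3² + 1.5²) ≈ 1.5.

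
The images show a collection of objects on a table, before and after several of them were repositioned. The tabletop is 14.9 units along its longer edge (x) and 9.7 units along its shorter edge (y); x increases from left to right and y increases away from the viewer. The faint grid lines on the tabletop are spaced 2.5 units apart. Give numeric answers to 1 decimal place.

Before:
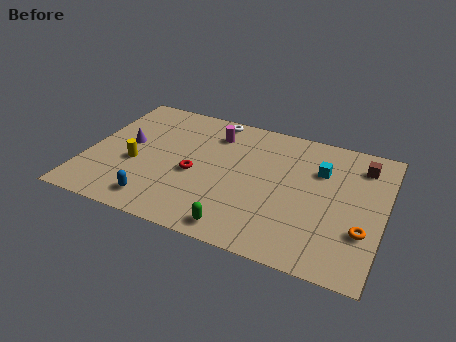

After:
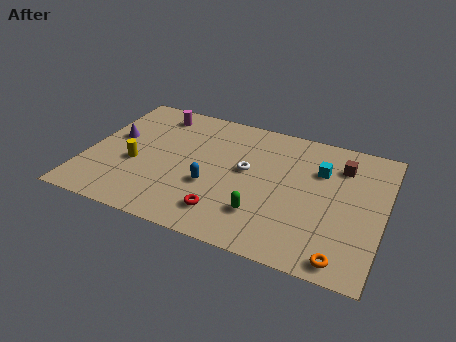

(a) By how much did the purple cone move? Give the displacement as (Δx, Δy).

(-0.7, 0.3)

From the two frames, the purple cone sits at roughly (1.9, 5.3) before and (1.2, 5.6) after.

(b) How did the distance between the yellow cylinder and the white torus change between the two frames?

-0.3

Before: roughly 6.0 units apart; after: 5.7. That's 0.3 units closer together.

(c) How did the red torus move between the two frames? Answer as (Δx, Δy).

(1.8, -2.3)

The red torus was at about (5.5, 4.2) and moved to about (7.3, 1.9).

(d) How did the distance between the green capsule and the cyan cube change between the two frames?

-1.7

They were about 6.6 units apart before and 4.9 after — 1.7 units closer together.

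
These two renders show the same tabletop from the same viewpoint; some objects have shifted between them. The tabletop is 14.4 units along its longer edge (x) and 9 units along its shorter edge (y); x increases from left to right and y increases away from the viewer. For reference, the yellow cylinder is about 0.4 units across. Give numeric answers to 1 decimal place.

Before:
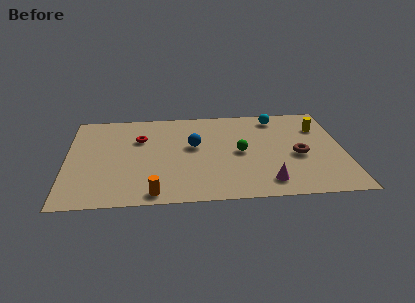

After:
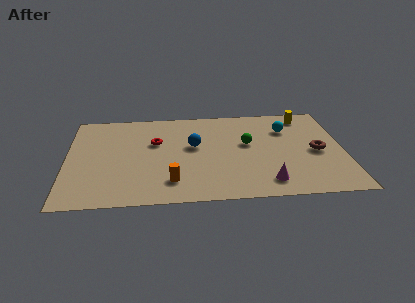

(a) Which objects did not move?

the blue sphere and the magenta cone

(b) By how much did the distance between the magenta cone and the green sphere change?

+0.6

They were about 3.2 units apart before and 3.8 after — 0.6 units further apart.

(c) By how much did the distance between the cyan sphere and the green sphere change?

-1.4

They were about 3.9 units apart before and 2.5 after — 1.4 units closer together.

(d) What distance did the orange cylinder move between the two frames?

1.3

From (4.5, 0.9) to (5.4, 1.9), the orange cylinder covered √(0.9² + 1.0²) ≈ 1.3 units.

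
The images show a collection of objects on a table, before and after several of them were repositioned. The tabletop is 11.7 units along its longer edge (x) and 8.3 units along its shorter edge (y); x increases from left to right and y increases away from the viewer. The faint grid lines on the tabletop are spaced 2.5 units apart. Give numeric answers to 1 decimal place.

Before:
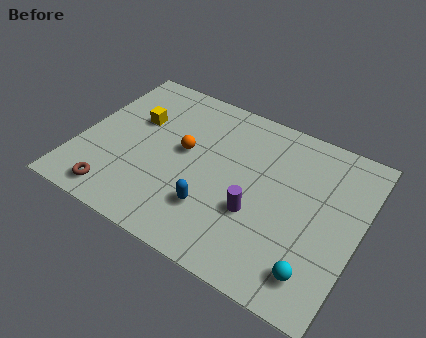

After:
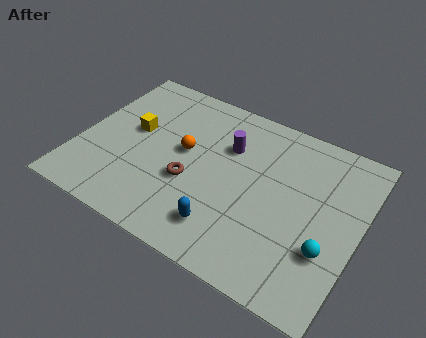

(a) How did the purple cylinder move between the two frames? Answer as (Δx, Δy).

(-1.6, 2.7)

The purple cylinder started near (7.6, 3.0) and ended near (6.0, 5.7).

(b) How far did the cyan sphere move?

1.2

The cyan sphere was near (10.3, 1.5) before and (10.6, 2.7) after, so it travelled √(0.3² + 1.2²) ≈ 1.2 units.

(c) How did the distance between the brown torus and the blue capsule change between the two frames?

-1.8

They were about 4.1 units apart before and 2.3 after — 1.8 units closer together.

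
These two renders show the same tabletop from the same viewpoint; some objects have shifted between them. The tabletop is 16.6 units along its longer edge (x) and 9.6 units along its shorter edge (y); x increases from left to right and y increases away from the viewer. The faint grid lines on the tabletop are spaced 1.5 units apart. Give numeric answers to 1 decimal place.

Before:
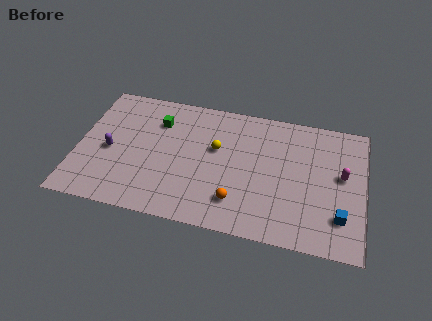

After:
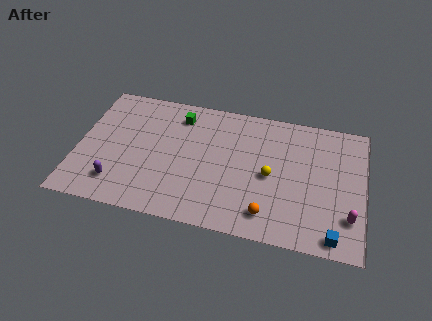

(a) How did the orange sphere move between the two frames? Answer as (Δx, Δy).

(1.8, -0.5)

The orange sphere was at about (9.4, 2.2) and moved to about (11.2, 1.7).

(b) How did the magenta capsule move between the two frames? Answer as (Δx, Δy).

(0.5, -2.9)

The magenta capsule started near (15.3, 5.4) and ended near (15.8, 2.5).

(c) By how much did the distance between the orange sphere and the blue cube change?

-2.0

They were about 5.9 units apart before and 3.9 after — 2.0 units closer together.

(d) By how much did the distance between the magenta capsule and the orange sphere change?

-2.0

The distance was about 6.7 in the first image and 4.7 in the second, so they moved 2.0 units closer together.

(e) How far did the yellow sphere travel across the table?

3.5

The yellow sphere was near (8.0, 5.8) before and (11.2, 4.5) after, so it travelled √(3.2² + 1.3²) ≈ 3.5 units.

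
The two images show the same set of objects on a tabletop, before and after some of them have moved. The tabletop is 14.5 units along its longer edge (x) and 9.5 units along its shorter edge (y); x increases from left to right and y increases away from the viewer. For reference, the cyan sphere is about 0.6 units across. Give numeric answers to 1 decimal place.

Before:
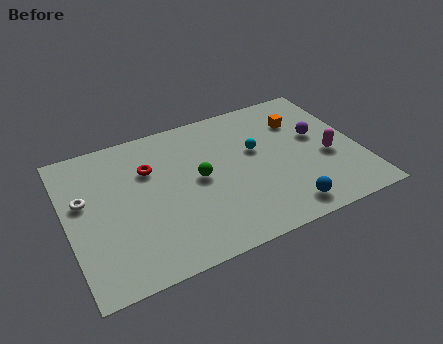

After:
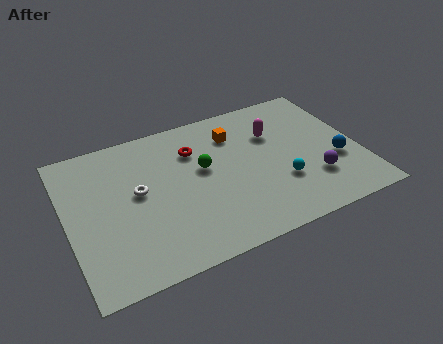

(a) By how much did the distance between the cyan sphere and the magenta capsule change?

-0.4

Before: roughly 3.8 units apart; after: 3.4. That's 0.4 units closer together.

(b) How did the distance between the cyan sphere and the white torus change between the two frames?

-1.4

Before: roughly 8.6 units apart; after: 7.2. That's 1.4 units closer together.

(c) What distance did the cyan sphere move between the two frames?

2.8

The cyan sphere was near (9.5, 5.7) before and (10.4, 3.1) after, so it travelled √(0.9² + 2.6²) ≈ 2.8 units.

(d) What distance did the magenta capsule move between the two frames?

3.5

The magenta capsule was near (12.9, 3.9) before and (10.5, 6.5) after, so it travelled √(2.4² + 2.6²) ≈ 3.5 units.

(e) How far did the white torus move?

2.6

From (0.9, 5.7) to (3.5, 5.2), the white torus covered √(2.6² + 0.5²) ≈ 2.6 units.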